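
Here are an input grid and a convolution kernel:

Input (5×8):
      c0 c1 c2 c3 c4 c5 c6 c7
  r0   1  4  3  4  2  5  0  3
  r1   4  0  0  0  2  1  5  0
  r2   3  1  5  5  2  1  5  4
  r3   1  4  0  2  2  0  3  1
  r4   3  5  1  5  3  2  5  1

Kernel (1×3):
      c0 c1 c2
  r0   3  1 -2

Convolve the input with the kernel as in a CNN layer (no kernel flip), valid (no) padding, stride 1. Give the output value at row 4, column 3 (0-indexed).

14

The receptive field on the input at this output position is [5 3 2]. Elementwise product with the kernel and sum: 5·3 + 3·1 + 2·-2.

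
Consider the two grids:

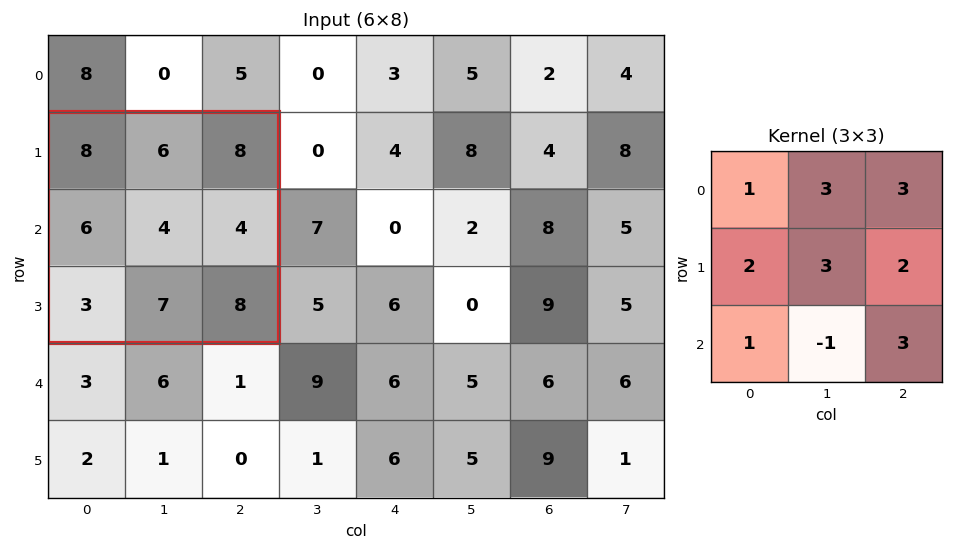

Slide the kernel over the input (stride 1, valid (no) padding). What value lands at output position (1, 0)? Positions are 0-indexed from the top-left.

The receptive field on the input at this output position is [8 6 8 / 6 4 4 / 3 7 8]. Elementwise product with the kernel and sum: 8·1 + 6·3 + 8·3 + 6·2 + 4·3 + 4·2 + 3·1 + 7·-1 + 8·3.

102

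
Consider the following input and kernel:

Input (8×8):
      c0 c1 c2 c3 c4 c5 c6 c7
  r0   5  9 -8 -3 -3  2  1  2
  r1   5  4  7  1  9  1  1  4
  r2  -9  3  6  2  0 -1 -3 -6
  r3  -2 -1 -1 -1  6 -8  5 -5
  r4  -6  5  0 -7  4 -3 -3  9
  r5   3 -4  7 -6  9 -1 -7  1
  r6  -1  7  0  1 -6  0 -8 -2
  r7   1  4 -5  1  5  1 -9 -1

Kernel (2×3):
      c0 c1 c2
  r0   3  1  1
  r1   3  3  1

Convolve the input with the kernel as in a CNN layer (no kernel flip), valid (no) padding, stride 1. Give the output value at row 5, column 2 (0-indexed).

The receptive field on the input at this output position is [7 -6 9 / 0 1 -6]. Elementwise product with the kernel and sum: 7·3 + -6·1 + 9·1 + 0·3 + 1·3 + -6·1.

21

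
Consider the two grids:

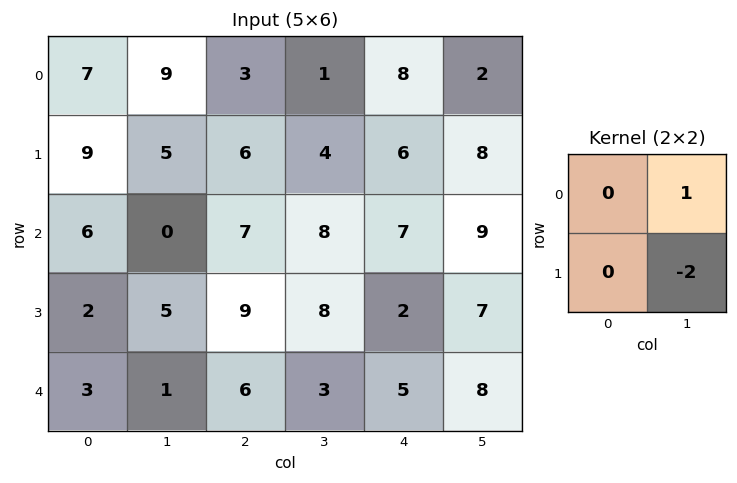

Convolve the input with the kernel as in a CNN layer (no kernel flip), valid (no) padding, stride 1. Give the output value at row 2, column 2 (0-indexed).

-8

The receptive field on the input at this output position is [7 8 / 9 8]. Elementwise product with the kernel and sum: 8·1 + 8·-2.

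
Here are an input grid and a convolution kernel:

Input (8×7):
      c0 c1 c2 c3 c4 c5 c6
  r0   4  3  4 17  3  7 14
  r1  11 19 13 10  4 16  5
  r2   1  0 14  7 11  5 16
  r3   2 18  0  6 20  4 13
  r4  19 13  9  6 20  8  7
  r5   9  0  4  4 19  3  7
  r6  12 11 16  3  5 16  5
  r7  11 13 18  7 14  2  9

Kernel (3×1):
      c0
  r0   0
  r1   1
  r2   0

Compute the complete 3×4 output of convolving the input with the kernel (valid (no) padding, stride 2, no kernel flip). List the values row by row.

11 13 4 5
2 0 20 13
9 4 19 7

Output[0,0]: The receptive field on the input at this output position is [4 / 11 / 1]. Elementwise product with the kernel and sum: 11·1.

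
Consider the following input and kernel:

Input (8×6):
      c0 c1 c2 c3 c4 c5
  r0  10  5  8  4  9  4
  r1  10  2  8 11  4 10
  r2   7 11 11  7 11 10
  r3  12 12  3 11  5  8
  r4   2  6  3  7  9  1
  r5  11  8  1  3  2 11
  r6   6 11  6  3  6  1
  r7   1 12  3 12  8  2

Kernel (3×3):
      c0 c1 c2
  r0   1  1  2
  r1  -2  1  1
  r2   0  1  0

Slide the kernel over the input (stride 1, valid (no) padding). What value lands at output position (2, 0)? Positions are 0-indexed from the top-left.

37

The receptive field on the input at this output position is [7 11 11 / 12 12 3 / 2 6 3]. Elementwise product with the kernel and sum: 7·1 + 11·1 + 11·2 + 12·-2 + 12·1 + 3·1 + 6·1.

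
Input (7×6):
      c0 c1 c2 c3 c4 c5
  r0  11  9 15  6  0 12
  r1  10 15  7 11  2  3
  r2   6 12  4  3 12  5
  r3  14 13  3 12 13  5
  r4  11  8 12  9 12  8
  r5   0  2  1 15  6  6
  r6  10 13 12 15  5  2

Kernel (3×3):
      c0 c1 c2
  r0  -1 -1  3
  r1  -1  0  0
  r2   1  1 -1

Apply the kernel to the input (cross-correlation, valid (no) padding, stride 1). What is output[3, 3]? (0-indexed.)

-4

The receptive field on the input at this output position is [12 13 5 / 9 12 8 / 15 6 6]. Elementwise product with the kernel and sum: 12·-1 + 13·-1 + 5·3 + 9·-1 + 15·1 + 6·1 + 6·-1.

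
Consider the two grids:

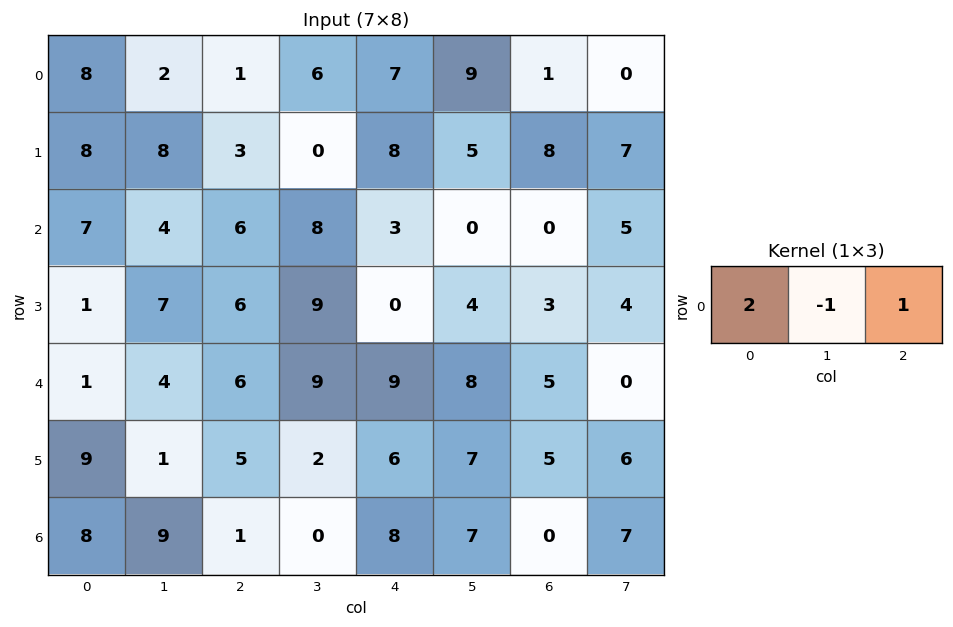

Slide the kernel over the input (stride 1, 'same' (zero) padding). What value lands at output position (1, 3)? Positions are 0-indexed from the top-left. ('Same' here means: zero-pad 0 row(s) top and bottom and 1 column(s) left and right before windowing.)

The receptive field on the zero-padded input at this output position is [3 0 8]. Elementwise product with the kernel and sum: 3·2 + 0·-1 + 8·1.

14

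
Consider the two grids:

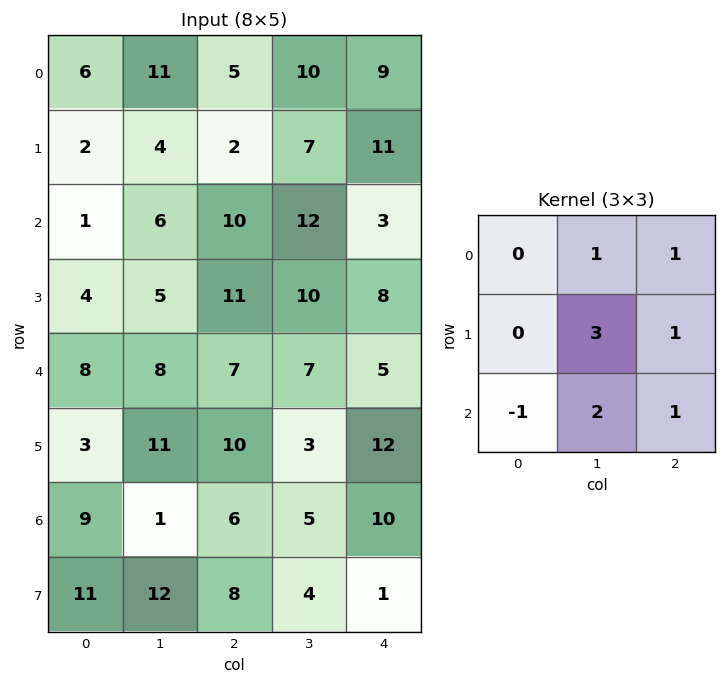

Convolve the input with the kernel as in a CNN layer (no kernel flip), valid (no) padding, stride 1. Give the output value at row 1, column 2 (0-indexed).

The receptive field on the input at this output position is [2 7 11 / 10 12 3 / 11 10 8]. Elementwise product with the kernel and sum: 7·1 + 11·1 + 12·3 + 3·1 + 11·-1 + 10·2 + 8·1.

74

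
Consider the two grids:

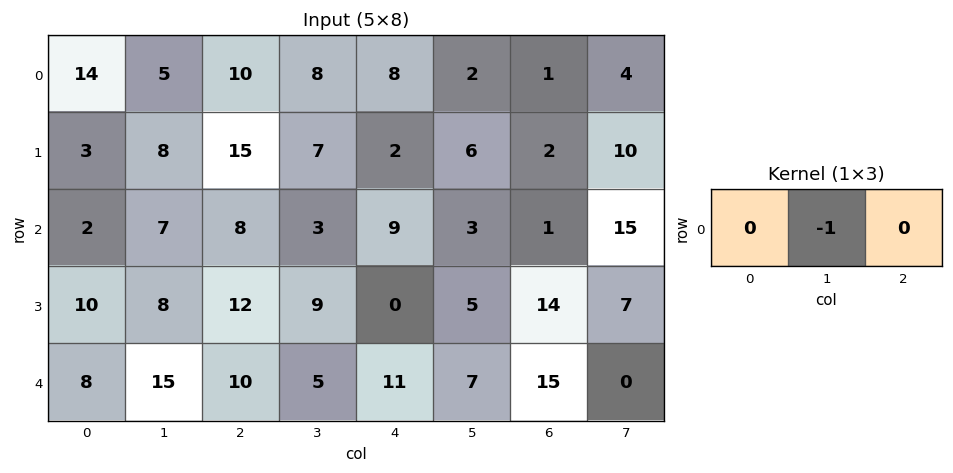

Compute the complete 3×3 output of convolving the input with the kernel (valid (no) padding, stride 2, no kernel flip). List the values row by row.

Output[0,0]: The receptive field on the input at this output position is [14 5 10]. Elementwise product with the kernel and sum: 5·-1.
Output[0,1]: The receptive field on the input at this output position is [10 8 8]. Elementwise product with the kernel and sum: 8·-1.

-5 -8 -2
-7 -3 -3
-15 -5 -7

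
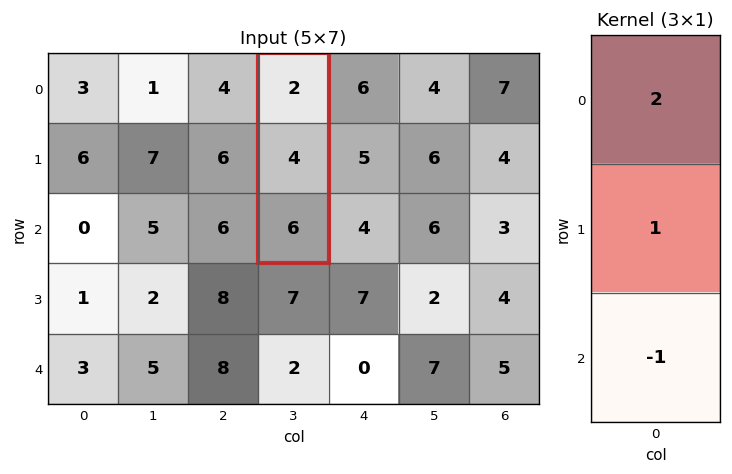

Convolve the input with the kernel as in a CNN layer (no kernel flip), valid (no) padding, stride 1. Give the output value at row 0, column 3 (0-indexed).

The receptive field on the input at this output position is [2 / 4 / 6]. Elementwise product with the kernel and sum: 2·2 + 4·1 + 6·-1.

2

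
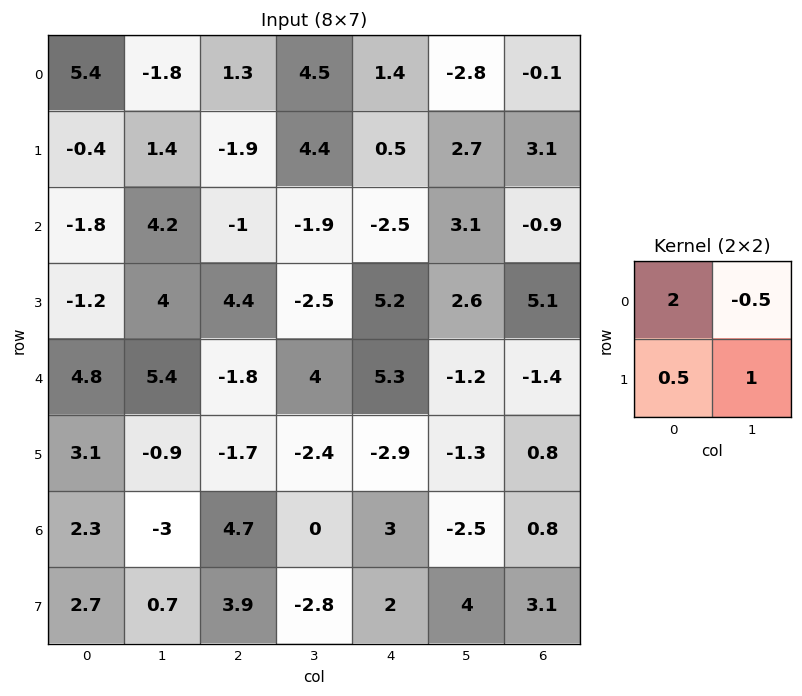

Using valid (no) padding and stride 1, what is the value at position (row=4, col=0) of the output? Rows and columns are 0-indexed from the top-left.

7.55

The receptive field on the input at this output position is [4.8 5.4 / 3.1 -0.9]. Elementwise product with the kernel and sum: 4.8·2 + 5.4·-0.5 + 3.1·0.5 + -0.9·1.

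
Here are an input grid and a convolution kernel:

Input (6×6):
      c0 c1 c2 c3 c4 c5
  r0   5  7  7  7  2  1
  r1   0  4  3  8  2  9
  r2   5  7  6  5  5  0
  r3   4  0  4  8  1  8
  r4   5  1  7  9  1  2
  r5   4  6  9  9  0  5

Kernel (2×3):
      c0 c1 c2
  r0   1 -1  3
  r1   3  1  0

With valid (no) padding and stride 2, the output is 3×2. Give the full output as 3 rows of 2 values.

23 23
28 36
43 37

Output[0,0]: The receptive field on the input at this output position is [5 7 7 / 0 4 3]. Elementwise product with the kernel and sum: 5·1 + 7·-1 + 7·3 + 0·3 + 4·1.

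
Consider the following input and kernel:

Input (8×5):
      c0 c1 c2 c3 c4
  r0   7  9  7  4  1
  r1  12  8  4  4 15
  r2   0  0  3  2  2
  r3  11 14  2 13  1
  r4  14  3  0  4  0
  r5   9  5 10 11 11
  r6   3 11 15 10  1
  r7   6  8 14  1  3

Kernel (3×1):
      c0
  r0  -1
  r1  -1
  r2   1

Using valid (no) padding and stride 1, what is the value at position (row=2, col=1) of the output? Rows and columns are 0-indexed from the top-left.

The receptive field on the input at this output position is [0 / 14 / 3]. Elementwise product with the kernel and sum: 0·-1 + 14·-1 + 3·1.

-11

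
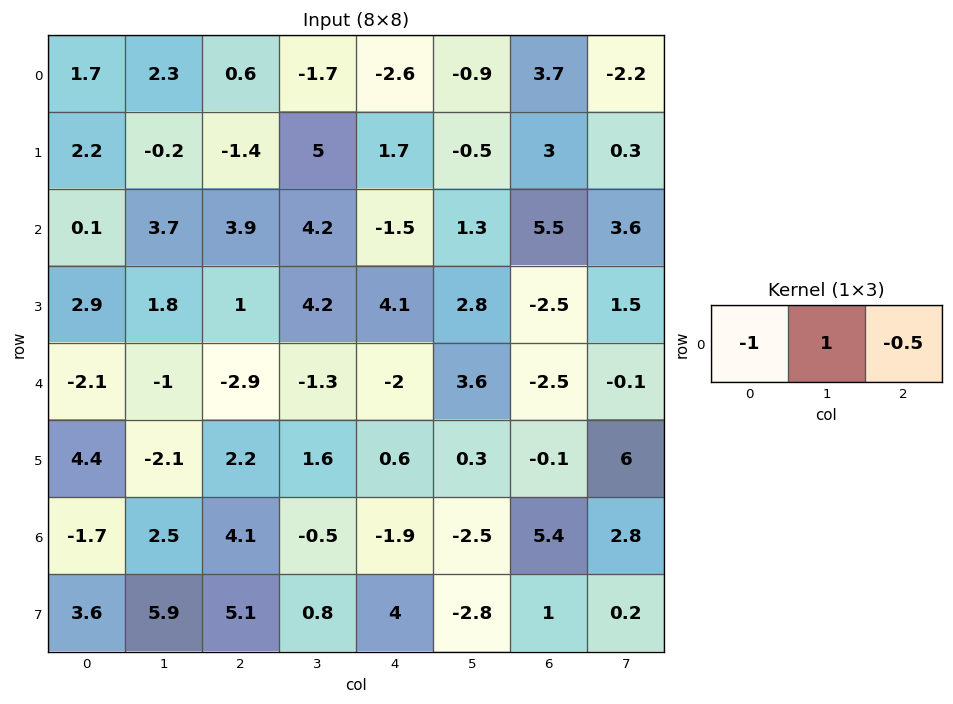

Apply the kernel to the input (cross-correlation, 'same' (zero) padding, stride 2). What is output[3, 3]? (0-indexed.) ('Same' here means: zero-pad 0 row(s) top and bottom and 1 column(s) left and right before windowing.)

6.5

The receptive field on the zero-padded input at this output position is [-2.5 5.4 2.8]. Elementwise product with the kernel and sum: -2.5·-1 + 5.4·1 + 2.8·-0.5.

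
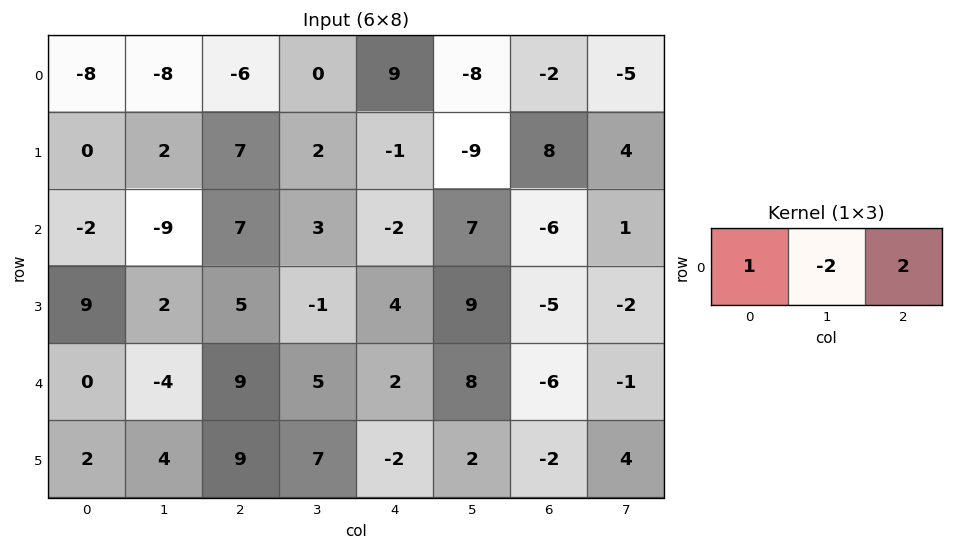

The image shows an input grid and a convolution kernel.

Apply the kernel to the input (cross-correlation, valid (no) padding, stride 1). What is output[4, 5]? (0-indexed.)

18

The receptive field on the input at this output position is [8 -6 -1]. Elementwise product with the kernel and sum: 8·1 + -6·-2 + -1·2.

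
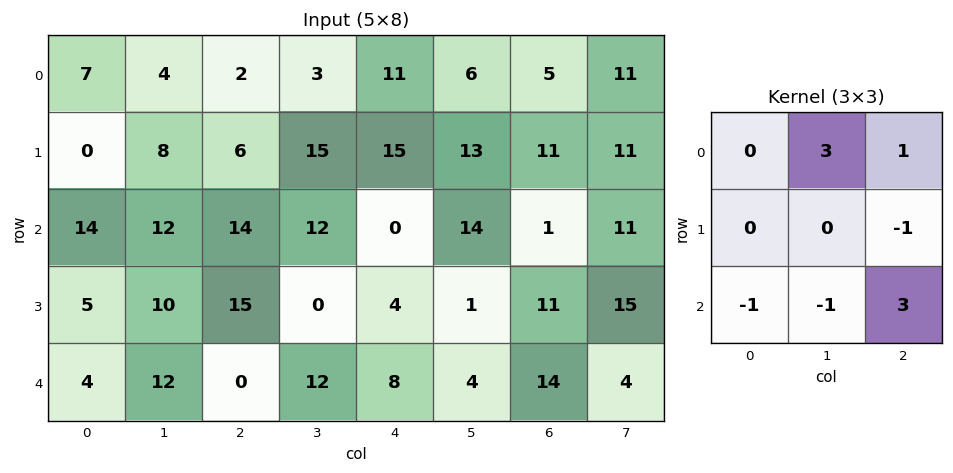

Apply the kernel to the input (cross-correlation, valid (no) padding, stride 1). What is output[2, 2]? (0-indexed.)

44

The receptive field on the input at this output position is [14 12 0 / 15 0 4 / 0 12 8]. Elementwise product with the kernel and sum: 12·3 + 0·1 + 4·-1 + 0·-1 + 12·-1 + 8·3.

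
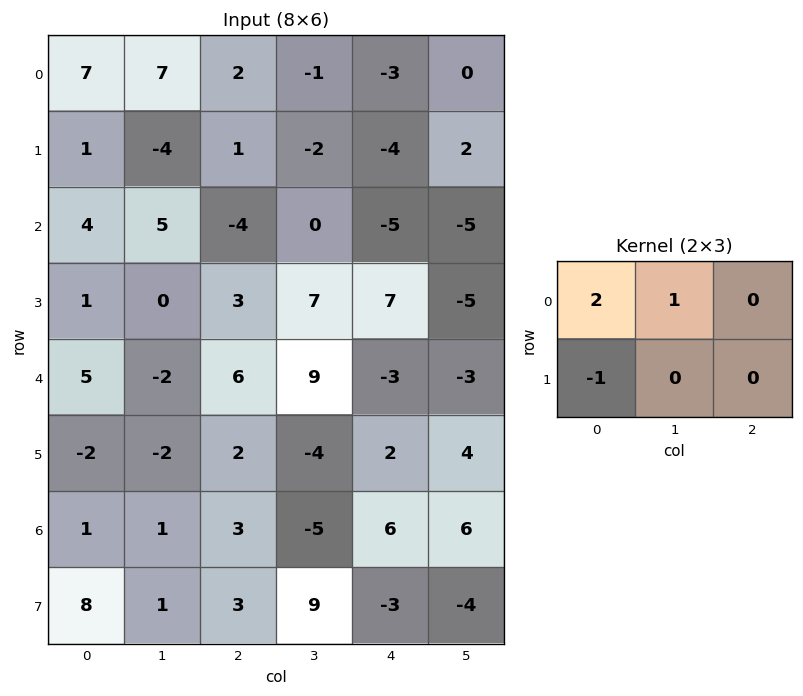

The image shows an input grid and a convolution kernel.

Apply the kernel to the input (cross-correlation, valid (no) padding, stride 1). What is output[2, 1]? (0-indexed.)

6

The receptive field on the input at this output position is [5 -4 0 / 0 3 7]. Elementwise product with the kernel and sum: 5·2 + -4·1 + 0·-1.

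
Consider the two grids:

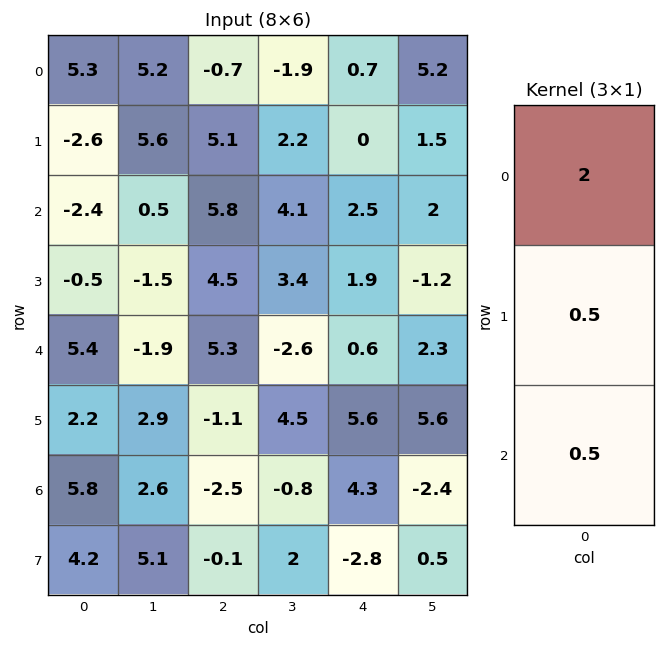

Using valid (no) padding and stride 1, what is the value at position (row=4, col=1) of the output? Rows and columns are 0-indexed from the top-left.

-1.05

The receptive field on the input at this output position is [-1.9 / 2.9 / 2.6]. Elementwise product with the kernel and sum: -1.9·2 + 2.9·0.5 + 2.6·0.5.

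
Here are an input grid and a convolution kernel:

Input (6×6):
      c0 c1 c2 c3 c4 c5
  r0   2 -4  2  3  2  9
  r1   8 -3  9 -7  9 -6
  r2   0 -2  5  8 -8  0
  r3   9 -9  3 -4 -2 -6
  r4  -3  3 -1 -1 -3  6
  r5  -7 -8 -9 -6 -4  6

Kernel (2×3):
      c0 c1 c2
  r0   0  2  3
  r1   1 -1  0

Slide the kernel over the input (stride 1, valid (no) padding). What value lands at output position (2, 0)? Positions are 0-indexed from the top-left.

The receptive field on the input at this output position is [0 -2 5 / 9 -9 3]. Elementwise product with the kernel and sum: -2·2 + 5·3 + 9·1 + -9·-1.

29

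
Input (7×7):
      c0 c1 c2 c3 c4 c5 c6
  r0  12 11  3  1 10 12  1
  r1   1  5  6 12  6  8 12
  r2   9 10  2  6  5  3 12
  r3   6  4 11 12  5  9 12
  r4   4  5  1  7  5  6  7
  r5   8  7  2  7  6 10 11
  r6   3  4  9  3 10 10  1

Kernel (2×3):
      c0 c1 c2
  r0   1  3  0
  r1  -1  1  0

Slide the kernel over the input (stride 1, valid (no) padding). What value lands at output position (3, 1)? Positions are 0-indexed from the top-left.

The receptive field on the input at this output position is [4 11 12 / 5 1 7]. Elementwise product with the kernel and sum: 4·1 + 11·3 + 5·-1 + 1·1.

33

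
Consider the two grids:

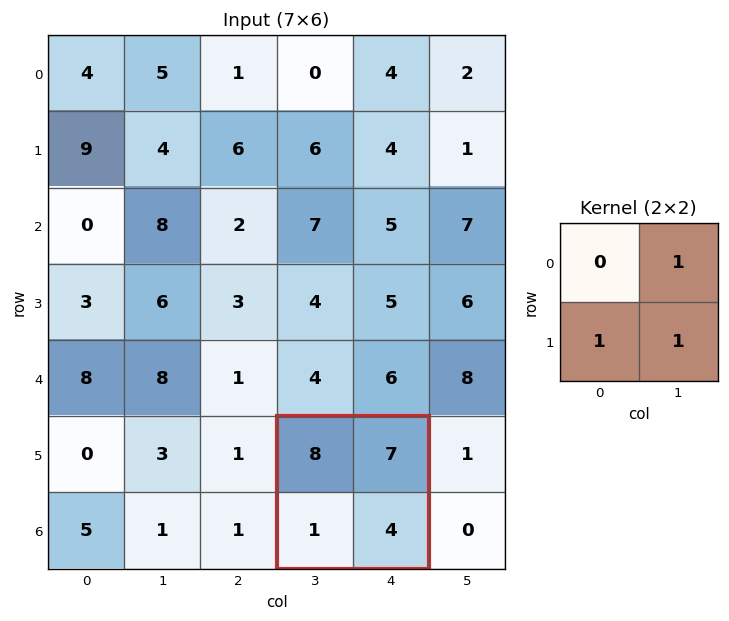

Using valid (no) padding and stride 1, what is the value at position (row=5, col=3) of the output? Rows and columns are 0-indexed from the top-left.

The receptive field on the input at this output position is [8 7 / 1 4]. Elementwise product with the kernel and sum: 7·1 + 1·1 + 4·1.

12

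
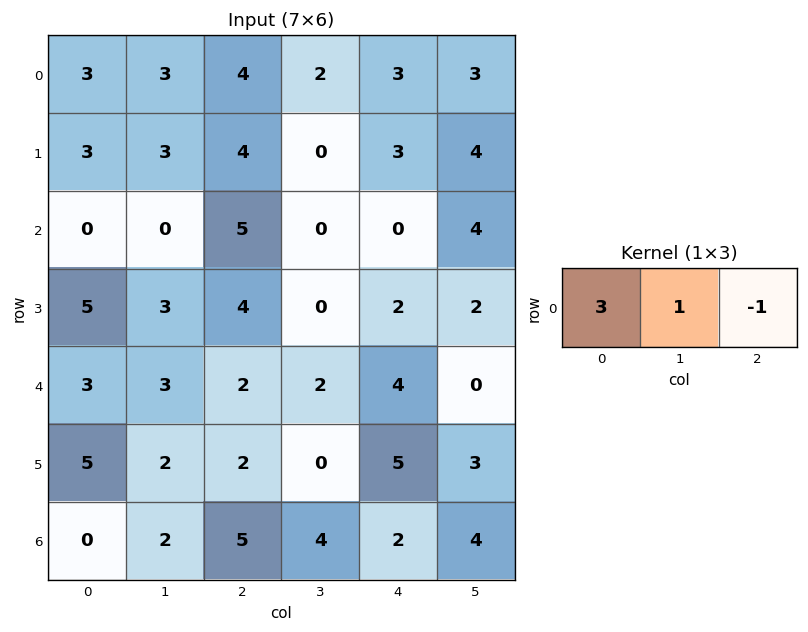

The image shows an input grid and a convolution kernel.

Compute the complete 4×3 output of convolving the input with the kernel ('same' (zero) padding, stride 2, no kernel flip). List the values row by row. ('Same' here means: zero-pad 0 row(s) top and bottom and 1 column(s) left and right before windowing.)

0 11 6
0 5 -4
0 9 10
-2 7 10

Output[0,0]: The receptive field on the zero-padded input at this output position is [0 3 3]. Elementwise product with the kernel and sum: 0·3 + 3·1 + 3·-1.
Output[0,1]: The receptive field on the zero-padded input at this output position is [3 4 2]. Elementwise product with the kernel and sum: 3·3 + 4·1 + 2·-1.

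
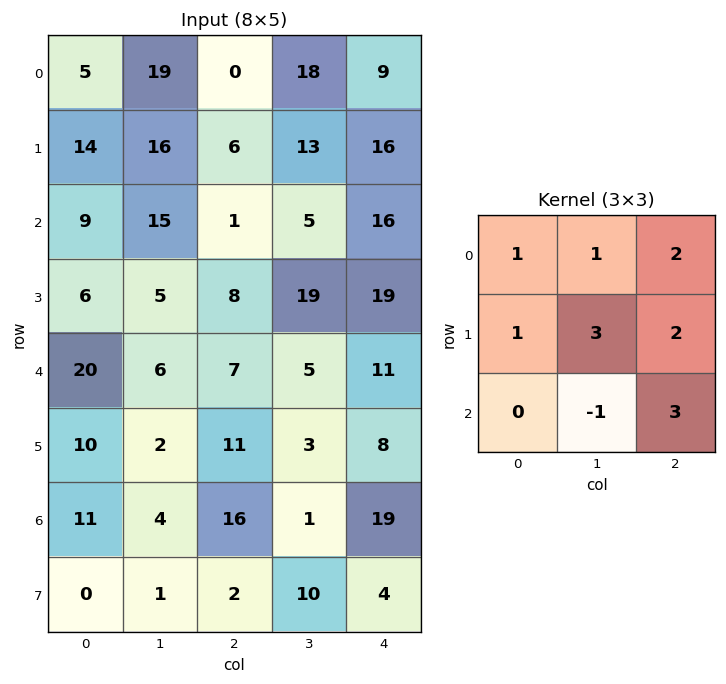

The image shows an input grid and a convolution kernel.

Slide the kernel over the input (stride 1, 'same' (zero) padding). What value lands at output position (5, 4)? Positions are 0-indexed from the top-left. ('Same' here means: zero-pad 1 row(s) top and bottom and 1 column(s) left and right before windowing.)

24

The receptive field on the zero-padded input at this output position is [5 11 0 / 3 8 0 / 1 19 0]. Elementwise product with the kernel and sum: 5·1 + 11·1 + 0·2 + 3·1 + 8·3 + 0·2 + 19·-1 + 0·3.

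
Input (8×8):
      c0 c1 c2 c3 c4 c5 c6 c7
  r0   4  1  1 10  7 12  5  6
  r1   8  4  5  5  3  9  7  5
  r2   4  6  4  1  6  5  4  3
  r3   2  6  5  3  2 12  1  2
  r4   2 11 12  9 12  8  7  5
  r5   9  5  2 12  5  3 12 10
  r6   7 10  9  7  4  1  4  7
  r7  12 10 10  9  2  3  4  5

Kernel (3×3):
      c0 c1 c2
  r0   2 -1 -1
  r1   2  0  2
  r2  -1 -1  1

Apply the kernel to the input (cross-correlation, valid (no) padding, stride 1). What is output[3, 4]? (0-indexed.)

The receptive field on the input at this output position is [2 12 1 / 12 8 7 / 5 3 12]. Elementwise product with the kernel and sum: 2·2 + 12·-1 + 1·-1 + 12·2 + 7·2 + 5·-1 + 3·-1 + 12·1.

33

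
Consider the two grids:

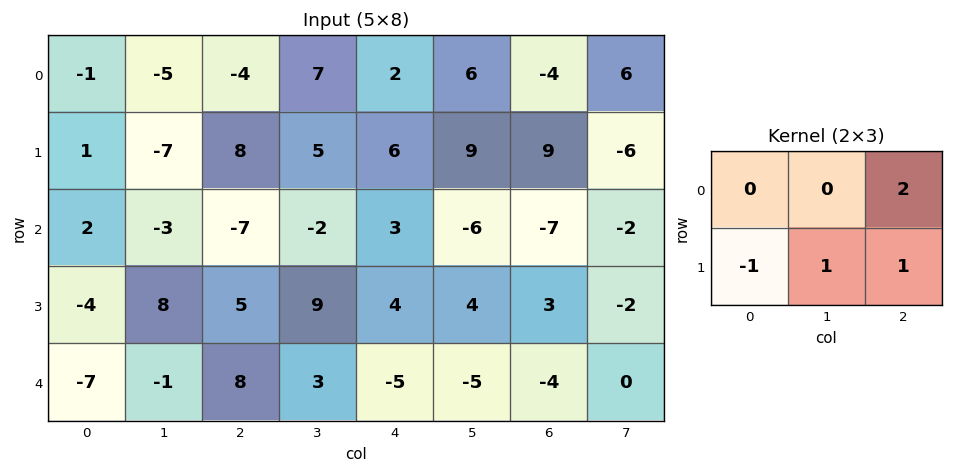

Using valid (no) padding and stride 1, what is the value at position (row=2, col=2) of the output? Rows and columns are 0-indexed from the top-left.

The receptive field on the input at this output position is [-7 -2 3 / 5 9 4]. Elementwise product with the kernel and sum: 3·2 + 5·-1 + 9·1 + 4·1.

14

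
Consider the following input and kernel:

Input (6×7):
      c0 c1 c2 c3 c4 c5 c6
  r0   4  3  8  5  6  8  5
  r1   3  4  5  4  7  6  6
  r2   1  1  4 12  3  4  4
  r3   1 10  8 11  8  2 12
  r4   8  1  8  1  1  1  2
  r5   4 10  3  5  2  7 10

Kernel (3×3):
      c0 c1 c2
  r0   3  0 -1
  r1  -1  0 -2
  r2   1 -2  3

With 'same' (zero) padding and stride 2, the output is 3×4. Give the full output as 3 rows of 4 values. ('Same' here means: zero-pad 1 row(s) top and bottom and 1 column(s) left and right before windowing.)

Output[0,0]: The receptive field on the zero-padded input at this output position is [0 0 0 / 0 4 3 / 0 3 4]. Elementwise product with the kernel and sum: 0·3 + 0·-1 + 0·-1 + 3·-2 + 0·1 + 3·-2 + 4·3.
Output[0,1]: The receptive field on the zero-padded input at this output position is [0 0 0 / 3 8 5 / 4 5 4]. Elementwise product with the kernel and sum: 0·3 + 0·-1 + 3·-1 + 5·-2 + 4·1 + 5·-2 + 4·3.

0 -7 -13 -14
22 10 -13 -8
10 35 50 -8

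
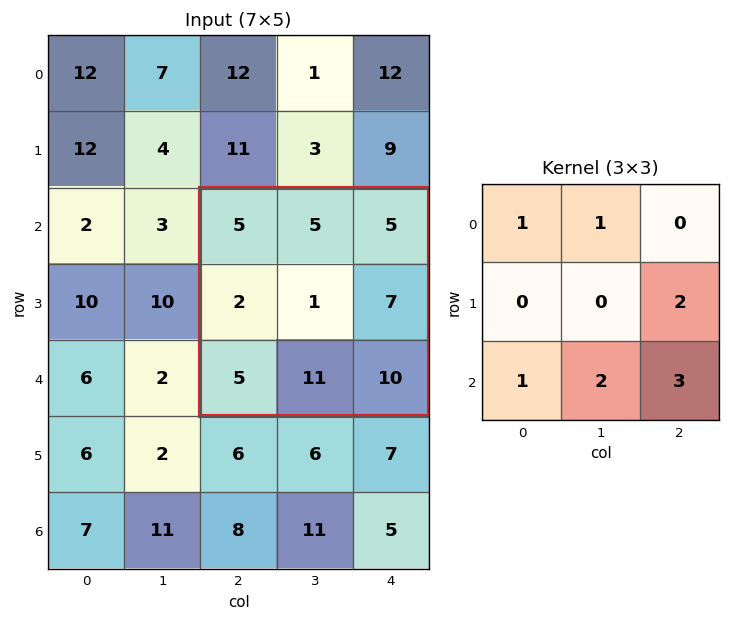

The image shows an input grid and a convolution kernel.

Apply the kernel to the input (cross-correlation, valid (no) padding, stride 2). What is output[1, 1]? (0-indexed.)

81

The receptive field on the input at this output position is [5 5 5 / 2 1 7 / 5 11 10]. Elementwise product with the kernel and sum: 5·1 + 5·1 + 7·2 + 5·1 + 11·2 + 10·3.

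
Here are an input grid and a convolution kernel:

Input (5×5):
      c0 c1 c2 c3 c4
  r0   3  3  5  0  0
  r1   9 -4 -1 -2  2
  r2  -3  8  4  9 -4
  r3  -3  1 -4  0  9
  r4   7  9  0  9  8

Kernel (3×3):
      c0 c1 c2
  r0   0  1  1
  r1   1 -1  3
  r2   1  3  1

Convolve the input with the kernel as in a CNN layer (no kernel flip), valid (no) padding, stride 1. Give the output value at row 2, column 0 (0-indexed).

30

The receptive field on the input at this output position is [-3 8 4 / -3 1 -4 / 7 9 0]. Elementwise product with the kernel and sum: 8·1 + 4·1 + -3·1 + 1·-1 + -4·3 + 7·1 + 9·3 + 0·1.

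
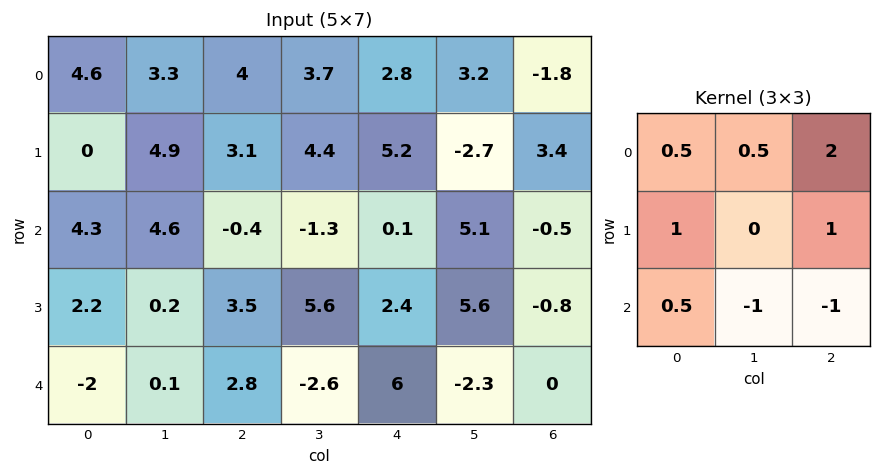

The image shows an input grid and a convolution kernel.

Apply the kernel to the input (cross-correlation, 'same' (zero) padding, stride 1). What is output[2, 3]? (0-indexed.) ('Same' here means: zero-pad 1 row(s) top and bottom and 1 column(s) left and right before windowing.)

7.6

The receptive field on the zero-padded input at this output position is [3.1 4.4 5.2 / -0.4 -1.3 0.1 / 3.5 5.6 2.4]. Elementwise product with the kernel and sum: 3.1·0.5 + 4.4·0.5 + 5.2·2 + -0.4·1 + 0.1·1 + 3.5·0.5 + 5.6·-1 + 2.4·-1.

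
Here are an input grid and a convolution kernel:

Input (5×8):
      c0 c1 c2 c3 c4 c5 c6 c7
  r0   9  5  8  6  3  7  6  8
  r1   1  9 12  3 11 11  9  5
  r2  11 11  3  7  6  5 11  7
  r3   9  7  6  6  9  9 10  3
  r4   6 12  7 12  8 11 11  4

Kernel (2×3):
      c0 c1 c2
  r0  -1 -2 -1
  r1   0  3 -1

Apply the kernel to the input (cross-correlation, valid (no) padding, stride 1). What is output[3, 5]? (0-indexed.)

The receptive field on the input at this output position is [9 10 3 / 11 11 4]. Elementwise product with the kernel and sum: 9·-1 + 10·-2 + 3·-1 + 11·3 + 4·-1.

-3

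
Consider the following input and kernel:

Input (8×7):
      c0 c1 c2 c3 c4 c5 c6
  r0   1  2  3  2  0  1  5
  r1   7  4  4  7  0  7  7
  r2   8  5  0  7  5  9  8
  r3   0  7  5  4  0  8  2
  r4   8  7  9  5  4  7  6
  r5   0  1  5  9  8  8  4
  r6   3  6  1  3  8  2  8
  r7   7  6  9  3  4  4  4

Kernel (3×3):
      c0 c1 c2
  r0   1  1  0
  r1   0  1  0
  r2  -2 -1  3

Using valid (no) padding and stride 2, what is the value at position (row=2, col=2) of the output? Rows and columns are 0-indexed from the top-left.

The receptive field on the input at this output position is [4 7 6 / 8 8 4 / 8 2 8]. Elementwise product with the kernel and sum: 4·1 + 7·1 + 8·1 + 8·-2 + 2·-1 + 8·3.

25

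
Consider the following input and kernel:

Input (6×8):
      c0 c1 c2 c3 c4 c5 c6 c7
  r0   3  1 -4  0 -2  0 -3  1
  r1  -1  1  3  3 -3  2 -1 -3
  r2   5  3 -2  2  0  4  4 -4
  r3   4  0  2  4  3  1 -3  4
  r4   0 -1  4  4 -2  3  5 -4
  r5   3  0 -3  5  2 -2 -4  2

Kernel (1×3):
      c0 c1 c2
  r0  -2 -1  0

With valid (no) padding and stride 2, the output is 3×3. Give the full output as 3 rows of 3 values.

-7 8 4
-13 2 -4
1 -12 1

Output[0,0]: The receptive field on the input at this output position is [3 1 -4]. Elementwise product with the kernel and sum: 3·-2 + 1·-1.
Output[0,1]: The receptive field on the input at this output position is [-4 0 -2]. Elementwise product with the kernel and sum: -4·-2 + 0·-1.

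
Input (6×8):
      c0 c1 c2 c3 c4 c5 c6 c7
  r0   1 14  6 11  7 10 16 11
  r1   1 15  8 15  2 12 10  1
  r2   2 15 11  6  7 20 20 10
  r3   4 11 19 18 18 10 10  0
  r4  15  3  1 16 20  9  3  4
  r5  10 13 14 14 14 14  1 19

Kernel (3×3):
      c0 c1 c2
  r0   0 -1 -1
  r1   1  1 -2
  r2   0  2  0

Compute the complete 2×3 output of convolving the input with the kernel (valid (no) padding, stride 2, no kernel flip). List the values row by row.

Output[0,0]: The receptive field on the input at this output position is [1 14 6 / 1 15 8 / 2 15 11]. Elementwise product with the kernel and sum: 14·-1 + 6·-1 + 1·1 + 15·1 + 8·-2 + 15·2.

10 13 8
-43 20 -14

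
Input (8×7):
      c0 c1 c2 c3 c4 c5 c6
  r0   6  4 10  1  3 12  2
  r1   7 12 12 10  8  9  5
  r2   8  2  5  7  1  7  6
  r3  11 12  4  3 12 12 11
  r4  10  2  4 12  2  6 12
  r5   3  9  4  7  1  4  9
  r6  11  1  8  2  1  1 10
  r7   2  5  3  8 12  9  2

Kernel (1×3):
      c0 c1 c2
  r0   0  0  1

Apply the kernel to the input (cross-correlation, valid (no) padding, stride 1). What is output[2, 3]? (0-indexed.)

7

The receptive field on the input at this output position is [7 1 7]. Elementwise product with the kernel and sum: 7·1.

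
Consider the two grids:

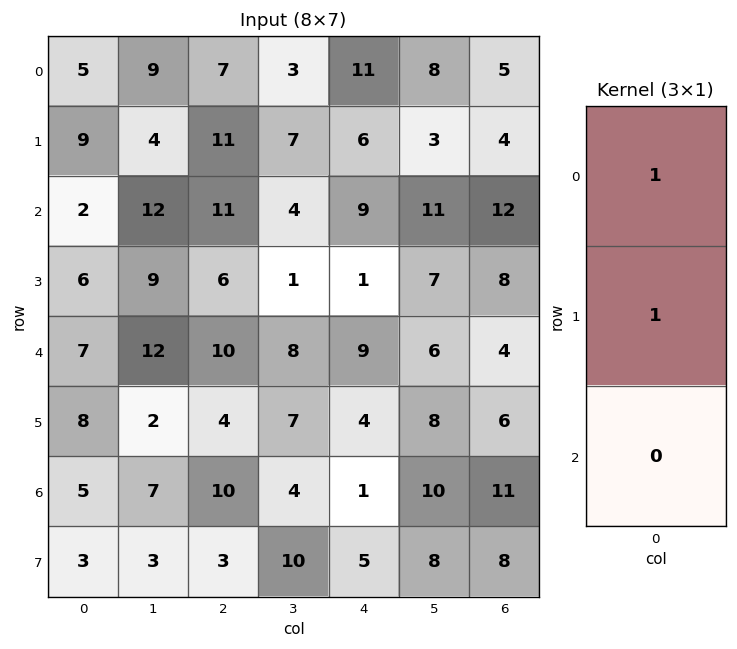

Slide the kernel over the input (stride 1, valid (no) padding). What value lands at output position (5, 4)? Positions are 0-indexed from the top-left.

The receptive field on the input at this output position is [4 / 1 / 5]. Elementwise product with the kernel and sum: 4·1 + 1·1.

5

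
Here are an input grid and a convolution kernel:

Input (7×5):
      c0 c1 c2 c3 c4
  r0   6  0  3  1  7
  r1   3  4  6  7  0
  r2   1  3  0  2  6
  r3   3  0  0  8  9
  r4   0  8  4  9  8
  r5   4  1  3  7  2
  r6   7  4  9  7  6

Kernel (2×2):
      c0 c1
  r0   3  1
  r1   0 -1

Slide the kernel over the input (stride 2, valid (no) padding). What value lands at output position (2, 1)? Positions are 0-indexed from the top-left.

The receptive field on the input at this output position is [4 9 / 3 7]. Elementwise product with the kernel and sum: 4·3 + 9·1 + 7·-1.

14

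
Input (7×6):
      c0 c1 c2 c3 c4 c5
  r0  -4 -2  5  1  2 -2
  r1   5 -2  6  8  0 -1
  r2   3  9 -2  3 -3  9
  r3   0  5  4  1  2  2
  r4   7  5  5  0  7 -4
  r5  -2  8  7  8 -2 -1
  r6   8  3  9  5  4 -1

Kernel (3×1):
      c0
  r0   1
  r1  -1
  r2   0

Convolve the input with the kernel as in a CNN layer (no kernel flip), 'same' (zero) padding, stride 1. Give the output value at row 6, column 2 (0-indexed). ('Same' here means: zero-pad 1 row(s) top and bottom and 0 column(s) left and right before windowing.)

The receptive field on the zero-padded input at this output position is [7 / 9 / 0]. Elementwise product with the kernel and sum: 7·1 + 9·-1.

-2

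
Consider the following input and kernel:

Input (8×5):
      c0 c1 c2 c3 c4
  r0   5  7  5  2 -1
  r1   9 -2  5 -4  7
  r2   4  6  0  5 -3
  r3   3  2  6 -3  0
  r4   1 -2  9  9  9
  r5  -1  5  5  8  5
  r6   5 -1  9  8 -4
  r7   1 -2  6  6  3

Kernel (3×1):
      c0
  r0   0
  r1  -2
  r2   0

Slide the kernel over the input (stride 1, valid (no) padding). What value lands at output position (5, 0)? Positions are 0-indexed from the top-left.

The receptive field on the input at this output position is [-1 / 5 / 1]. Elementwise product with the kernel and sum: 5·-2.

-10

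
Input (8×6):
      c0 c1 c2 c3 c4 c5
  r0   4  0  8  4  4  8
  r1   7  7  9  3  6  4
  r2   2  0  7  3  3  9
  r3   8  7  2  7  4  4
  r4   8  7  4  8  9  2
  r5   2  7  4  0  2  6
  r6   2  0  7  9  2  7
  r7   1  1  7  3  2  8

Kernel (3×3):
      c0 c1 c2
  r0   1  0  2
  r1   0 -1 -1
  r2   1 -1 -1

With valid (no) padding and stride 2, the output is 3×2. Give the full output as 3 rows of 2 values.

-1 8
4 -11
0 16

Output[0,0]: The receptive field on the input at this output position is [4 0 8 / 7 7 9 / 2 0 7]. Elementwise product with the kernel and sum: 4·1 + 8·2 + 7·-1 + 9·-1 + 2·1 + 0·-1 + 7·-1.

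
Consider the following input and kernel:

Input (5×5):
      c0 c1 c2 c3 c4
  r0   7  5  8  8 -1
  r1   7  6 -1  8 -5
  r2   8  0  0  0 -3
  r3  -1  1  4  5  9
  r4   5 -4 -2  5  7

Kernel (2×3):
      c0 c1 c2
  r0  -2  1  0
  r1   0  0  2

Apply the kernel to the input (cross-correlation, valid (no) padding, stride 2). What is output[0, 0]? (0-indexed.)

-11

The receptive field on the input at this output position is [7 5 8 / 7 6 -1]. Elementwise product with the kernel and sum: 7·-2 + 5·1 + -1·2.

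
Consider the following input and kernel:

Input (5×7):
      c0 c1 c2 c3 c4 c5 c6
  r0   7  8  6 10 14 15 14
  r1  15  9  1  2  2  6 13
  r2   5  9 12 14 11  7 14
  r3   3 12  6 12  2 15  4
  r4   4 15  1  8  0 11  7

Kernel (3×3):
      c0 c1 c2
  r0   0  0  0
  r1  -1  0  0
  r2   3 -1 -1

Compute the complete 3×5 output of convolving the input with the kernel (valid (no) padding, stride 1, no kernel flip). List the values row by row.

-21 -8 10 22 10
-14 9 -8 5 -24
-7 24 -11 1 -20

Output[0,0]: The receptive field on the input at this output position is [7 8 6 / 15 9 1 / 5 9 12]. Elementwise product with the kernel and sum: 15·-1 + 5·3 + 9·-1 + 12·-1.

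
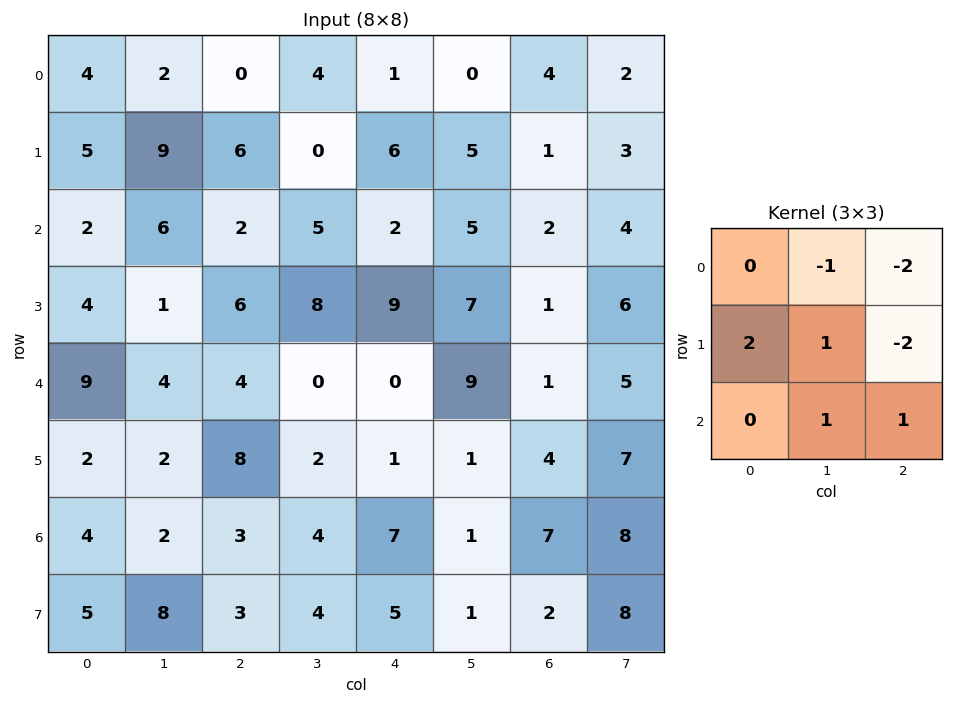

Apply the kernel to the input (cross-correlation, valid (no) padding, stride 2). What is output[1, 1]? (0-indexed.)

The receptive field on the input at this output position is [2 5 2 / 6 8 9 / 4 0 0]. Elementwise product with the kernel and sum: 5·-1 + 2·-2 + 6·2 + 8·1 + 9·-2 + 0·1 + 0·1.

-7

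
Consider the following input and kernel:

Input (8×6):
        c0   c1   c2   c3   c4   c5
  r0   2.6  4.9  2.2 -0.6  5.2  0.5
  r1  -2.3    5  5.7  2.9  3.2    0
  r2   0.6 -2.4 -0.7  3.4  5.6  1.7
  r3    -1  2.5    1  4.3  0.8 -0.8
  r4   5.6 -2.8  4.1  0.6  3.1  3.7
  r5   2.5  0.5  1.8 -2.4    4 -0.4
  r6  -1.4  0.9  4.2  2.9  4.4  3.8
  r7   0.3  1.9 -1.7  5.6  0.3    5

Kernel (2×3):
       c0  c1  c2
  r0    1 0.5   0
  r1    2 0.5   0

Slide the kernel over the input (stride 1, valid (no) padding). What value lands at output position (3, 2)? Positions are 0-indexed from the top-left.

11.65

The receptive field on the input at this output position is [1 4.3 0.8 / 4.1 0.6 3.1]. Elementwise product with the kernel and sum: 1·1 + 4.3·0.5 + 4.1·2 + 0.6·0.5.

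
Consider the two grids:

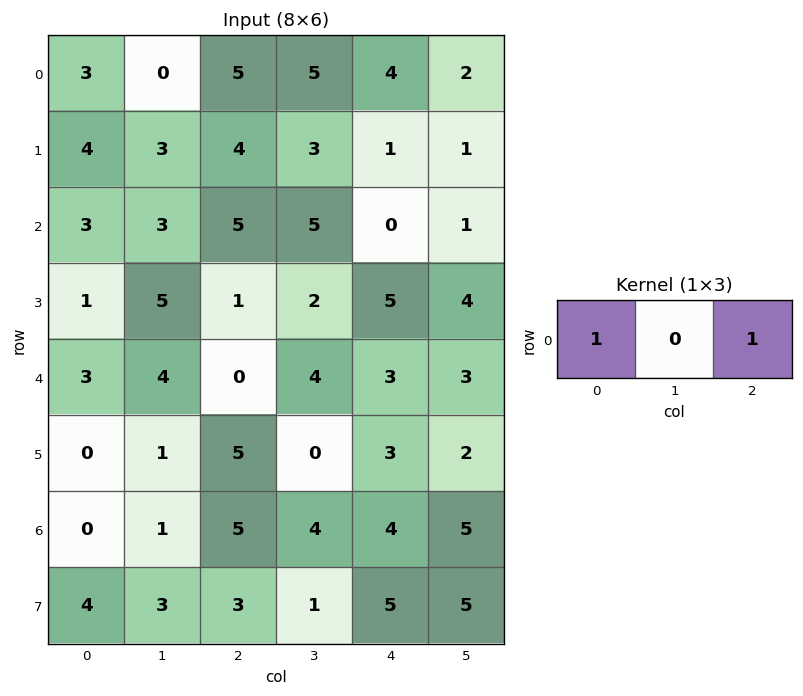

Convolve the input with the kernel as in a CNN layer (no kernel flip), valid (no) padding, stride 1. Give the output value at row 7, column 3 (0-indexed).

The receptive field on the input at this output position is [1 5 5]. Elementwise product with the kernel and sum: 1·1 + 5·1.

6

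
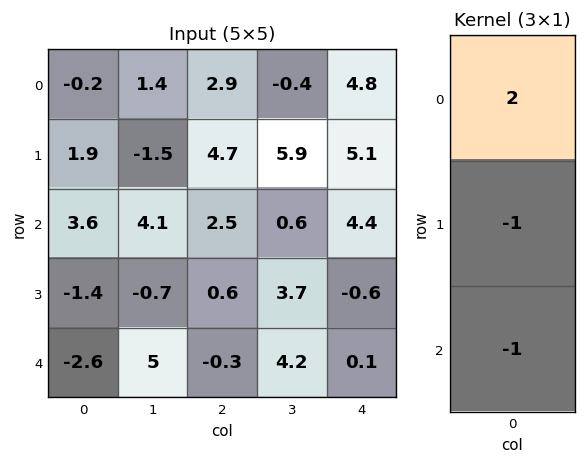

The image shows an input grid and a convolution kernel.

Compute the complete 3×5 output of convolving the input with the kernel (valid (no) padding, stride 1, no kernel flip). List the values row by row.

Output[0,0]: The receptive field on the input at this output position is [-0.2 / 1.9 / 3.6]. Elementwise product with the kernel and sum: -0.2·2 + 1.9·-1 + 3.6·-1.
Output[0,1]: The receptive field on the input at this output position is [1.4 / -1.5 / 4.1]. Elementwise product with the kernel and sum: 1.4·2 + -1.5·-1 + 4.1·-1.

-5.9 0.2 -1.4 -7.3 0.1
1.6 -6.4 6.3 7.5 6.4
11.2 3.9 4.7 -6.7 9.3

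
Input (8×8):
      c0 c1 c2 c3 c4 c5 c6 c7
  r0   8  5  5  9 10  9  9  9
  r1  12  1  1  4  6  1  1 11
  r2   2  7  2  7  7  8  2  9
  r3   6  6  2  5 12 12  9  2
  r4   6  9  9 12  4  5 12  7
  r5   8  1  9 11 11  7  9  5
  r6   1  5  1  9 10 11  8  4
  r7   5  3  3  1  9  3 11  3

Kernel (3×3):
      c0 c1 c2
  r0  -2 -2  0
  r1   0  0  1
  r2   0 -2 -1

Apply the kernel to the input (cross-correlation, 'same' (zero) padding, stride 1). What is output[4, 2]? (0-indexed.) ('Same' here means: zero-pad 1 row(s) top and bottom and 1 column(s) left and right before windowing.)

The receptive field on the zero-padded input at this output position is [6 2 5 / 9 9 12 / 1 9 11]. Elementwise product with the kernel and sum: 6·-2 + 2·-2 + 12·1 + 9·-2 + 11·-1.

-33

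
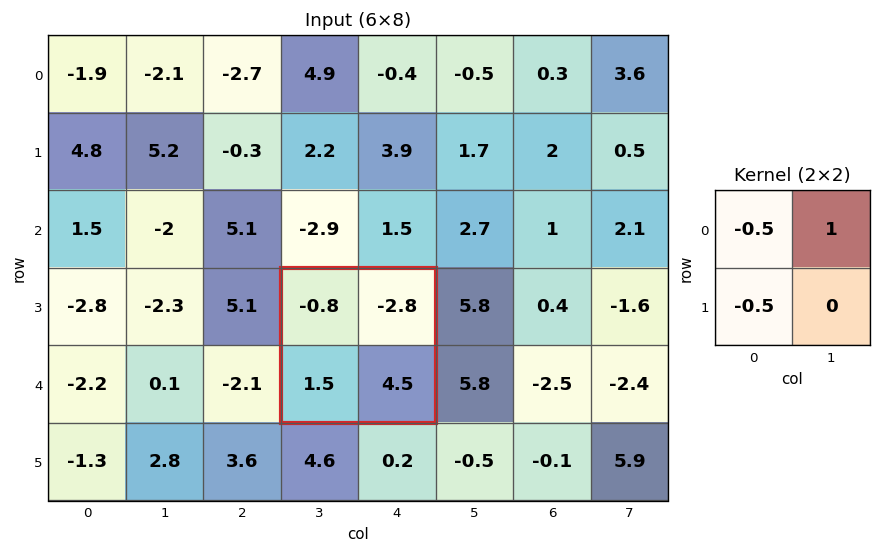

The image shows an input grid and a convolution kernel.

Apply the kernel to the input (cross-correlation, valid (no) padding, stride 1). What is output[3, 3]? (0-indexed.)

-3.15

The receptive field on the input at this output position is [-0.8 -2.8 / 1.5 4.5]. Elementwise product with the kernel and sum: -0.8·-0.5 + -2.8·1 + 1.5·-0.5.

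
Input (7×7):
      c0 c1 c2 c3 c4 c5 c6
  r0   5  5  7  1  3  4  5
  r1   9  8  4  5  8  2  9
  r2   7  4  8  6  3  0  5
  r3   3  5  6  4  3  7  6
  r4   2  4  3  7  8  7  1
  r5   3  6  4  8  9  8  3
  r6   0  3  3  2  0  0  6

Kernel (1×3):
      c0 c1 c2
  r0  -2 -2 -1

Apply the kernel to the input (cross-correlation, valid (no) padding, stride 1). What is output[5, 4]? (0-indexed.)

-37

The receptive field on the input at this output position is [9 8 3]. Elementwise product with the kernel and sum: 9·-2 + 8·-2 + 3·-1.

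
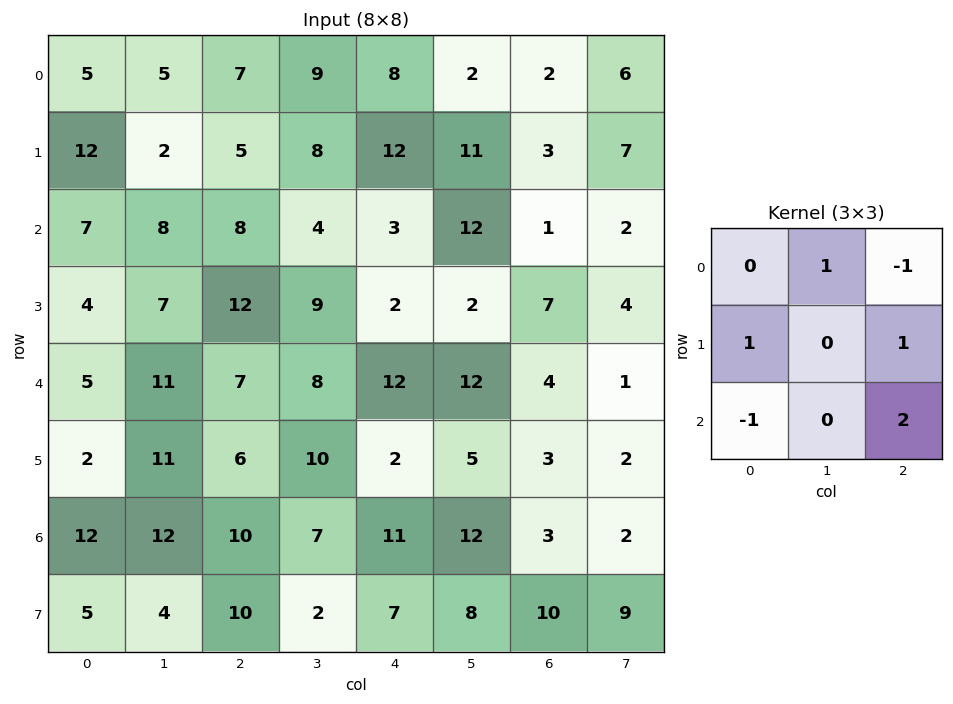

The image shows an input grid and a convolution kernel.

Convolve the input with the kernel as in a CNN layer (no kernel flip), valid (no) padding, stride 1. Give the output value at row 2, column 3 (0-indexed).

The receptive field on the input at this output position is [4 3 12 / 9 2 2 / 8 12 12]. Elementwise product with the kernel and sum: 3·1 + 12·-1 + 9·1 + 2·1 + 8·-1 + 12·2.

18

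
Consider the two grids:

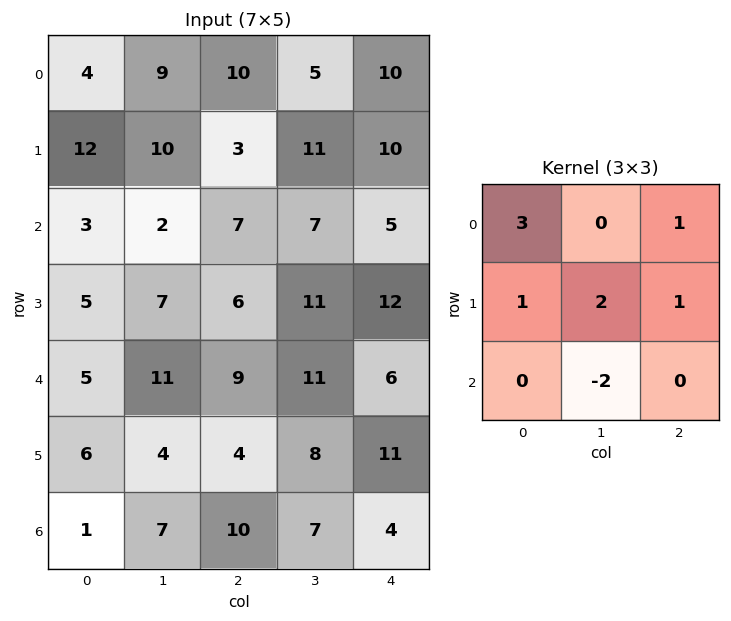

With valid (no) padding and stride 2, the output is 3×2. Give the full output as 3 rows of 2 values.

53 61
19 44
28 50

Output[0,0]: The receptive field on the input at this output position is [4 9 10 / 12 10 3 / 3 2 7]. Elementwise product with the kernel and sum: 4·3 + 10·1 + 12·1 + 10·2 + 3·1 + 2·-2.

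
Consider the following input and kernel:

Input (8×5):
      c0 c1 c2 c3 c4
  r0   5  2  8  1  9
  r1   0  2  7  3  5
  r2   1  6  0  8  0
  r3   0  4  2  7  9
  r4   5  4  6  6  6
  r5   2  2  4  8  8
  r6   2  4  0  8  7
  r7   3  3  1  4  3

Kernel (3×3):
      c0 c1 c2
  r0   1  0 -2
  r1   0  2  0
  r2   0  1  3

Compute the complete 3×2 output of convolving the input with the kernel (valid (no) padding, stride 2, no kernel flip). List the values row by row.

-1 4
31 38
1 39

Output[0,0]: The receptive field on the input at this output position is [5 2 8 / 0 2 7 / 1 6 0]. Elementwise product with the kernel and sum: 5·1 + 8·-2 + 2·2 + 6·1 + 0·3.
Output[0,1]: The receptive field on the input at this output position is [8 1 9 / 7 3 5 / 0 8 0]. Elementwise product with the kernel and sum: 8·1 + 9·-2 + 3·2 + 8·1 + 0·3.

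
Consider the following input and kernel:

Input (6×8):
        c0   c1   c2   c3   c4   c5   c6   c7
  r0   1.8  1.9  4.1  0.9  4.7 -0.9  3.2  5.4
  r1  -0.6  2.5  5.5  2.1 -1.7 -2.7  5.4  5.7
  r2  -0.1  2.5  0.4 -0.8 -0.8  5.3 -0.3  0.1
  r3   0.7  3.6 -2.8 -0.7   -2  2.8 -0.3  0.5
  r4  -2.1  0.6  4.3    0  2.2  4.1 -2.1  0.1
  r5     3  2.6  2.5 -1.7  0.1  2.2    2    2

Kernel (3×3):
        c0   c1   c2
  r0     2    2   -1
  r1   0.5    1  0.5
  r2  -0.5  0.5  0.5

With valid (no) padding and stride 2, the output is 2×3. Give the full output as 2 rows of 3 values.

Output[0,0]: The receptive field on the input at this output position is [1.8 1.9 4.1 / -0.6 2.5 5.5 / -0.1 2.5 0.4]. Elementwise product with the kernel and sum: 1.8·2 + 1.9·2 + 4.1·-1 + -0.6·0.5 + 2.5·1 + 5.5·0.5 + -0.1·-0.5 + 2.5·0.5 + 0.4·0.5.
Output[0,1]: The receptive field on the input at this output position is [4.1 0.9 4.7 / 5.5 2.1 -1.7 / 0.4 -0.8 -0.8]. Elementwise product with the kernel and sum: 4.1·2 + 0.9·2 + 4.7·-1 + 5.5·0.5 + 2.1·1 + -1.7·0.5 + 0.4·-0.5 + -0.8·0.5 + -0.8·0.5.

9.75 8.3 6.45
10.45 -4.15 10.85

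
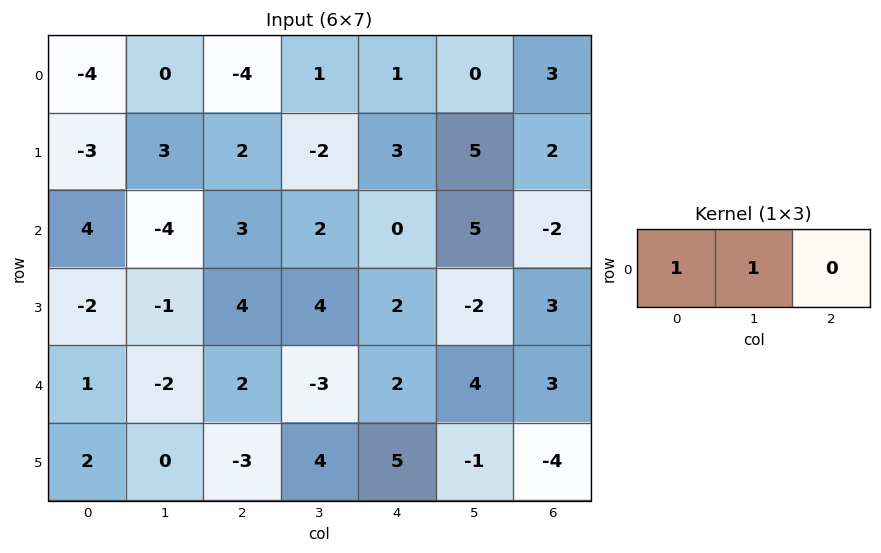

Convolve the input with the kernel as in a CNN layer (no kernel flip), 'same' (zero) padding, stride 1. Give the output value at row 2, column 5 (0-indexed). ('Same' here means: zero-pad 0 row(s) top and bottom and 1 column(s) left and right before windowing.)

5

The receptive field on the zero-padded input at this output position is [0 5 -2]. Elementwise product with the kernel and sum: 0·1 + 5·1.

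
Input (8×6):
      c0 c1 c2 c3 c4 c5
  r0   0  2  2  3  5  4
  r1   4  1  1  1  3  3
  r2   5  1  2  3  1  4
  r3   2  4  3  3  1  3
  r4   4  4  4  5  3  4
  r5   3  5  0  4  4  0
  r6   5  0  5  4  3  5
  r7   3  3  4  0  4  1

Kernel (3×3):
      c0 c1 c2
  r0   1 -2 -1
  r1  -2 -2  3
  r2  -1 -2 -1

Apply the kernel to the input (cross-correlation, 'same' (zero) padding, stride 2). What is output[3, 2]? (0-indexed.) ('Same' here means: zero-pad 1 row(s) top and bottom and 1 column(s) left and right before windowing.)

-12

The receptive field on the zero-padded input at this output position is [4 4 0 / 4 3 5 / 0 4 1]. Elementwise product with the kernel and sum: 4·1 + 4·-2 + 0·-1 + 4·-2 + 3·-2 + 5·3 + 0·-1 + 4·-2 + 1·-1.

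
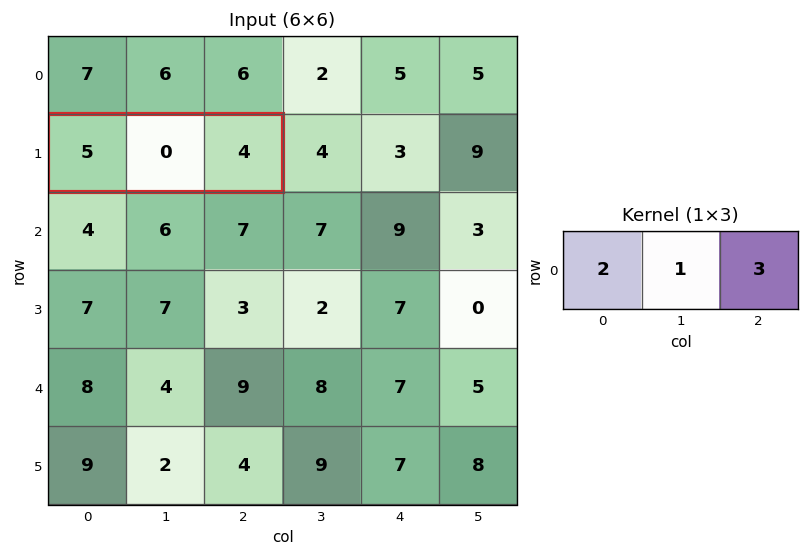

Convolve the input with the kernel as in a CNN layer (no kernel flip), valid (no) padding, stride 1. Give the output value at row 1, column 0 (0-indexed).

The receptive field on the input at this output position is [5 0 4]. Elementwise product with the kernel and sum: 5·2 + 0·1 + 4·3.

22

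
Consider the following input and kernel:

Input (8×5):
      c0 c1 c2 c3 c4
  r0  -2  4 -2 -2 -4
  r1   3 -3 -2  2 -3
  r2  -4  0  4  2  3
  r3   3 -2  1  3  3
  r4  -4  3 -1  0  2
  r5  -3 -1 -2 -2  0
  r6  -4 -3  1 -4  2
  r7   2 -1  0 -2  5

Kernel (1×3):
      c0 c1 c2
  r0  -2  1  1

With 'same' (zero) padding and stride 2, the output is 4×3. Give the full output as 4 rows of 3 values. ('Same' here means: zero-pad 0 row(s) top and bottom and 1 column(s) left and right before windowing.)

2 -12 0
-4 6 -1
-1 -7 2
-7 3 10

Output[0,0]: The receptive field on the zero-padded input at this output position is [0 -2 4]. Elementwise product with the kernel and sum: 0·-2 + -2·1 + 4·1.
Output[0,1]: The receptive field on the zero-padded input at this output position is [4 -2 -2]. Elementwise product with the kernel and sum: 4·-2 + -2·1 + -2·1.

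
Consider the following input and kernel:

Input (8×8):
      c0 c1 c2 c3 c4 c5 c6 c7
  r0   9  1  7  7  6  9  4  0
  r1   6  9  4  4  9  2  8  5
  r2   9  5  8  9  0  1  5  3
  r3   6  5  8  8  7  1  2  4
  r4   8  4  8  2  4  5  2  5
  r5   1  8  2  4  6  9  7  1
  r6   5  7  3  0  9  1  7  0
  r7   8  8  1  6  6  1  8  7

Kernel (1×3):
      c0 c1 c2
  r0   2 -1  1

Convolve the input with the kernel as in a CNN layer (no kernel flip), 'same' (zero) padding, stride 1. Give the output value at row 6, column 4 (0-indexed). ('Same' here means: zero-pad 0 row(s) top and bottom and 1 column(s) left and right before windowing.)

-8

The receptive field on the zero-padded input at this output position is [0 9 1]. Elementwise product with the kernel and sum: 0·2 + 9·-1 + 1·1.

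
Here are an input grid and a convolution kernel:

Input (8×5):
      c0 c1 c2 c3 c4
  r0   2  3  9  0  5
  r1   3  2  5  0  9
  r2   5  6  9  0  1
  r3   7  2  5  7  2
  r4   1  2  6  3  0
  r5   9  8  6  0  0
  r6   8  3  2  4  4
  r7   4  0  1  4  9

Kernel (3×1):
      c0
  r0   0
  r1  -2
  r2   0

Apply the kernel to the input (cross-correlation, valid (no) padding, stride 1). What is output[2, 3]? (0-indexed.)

The receptive field on the input at this output position is [0 / 7 / 3]. Elementwise product with the kernel and sum: 7·-2.

-14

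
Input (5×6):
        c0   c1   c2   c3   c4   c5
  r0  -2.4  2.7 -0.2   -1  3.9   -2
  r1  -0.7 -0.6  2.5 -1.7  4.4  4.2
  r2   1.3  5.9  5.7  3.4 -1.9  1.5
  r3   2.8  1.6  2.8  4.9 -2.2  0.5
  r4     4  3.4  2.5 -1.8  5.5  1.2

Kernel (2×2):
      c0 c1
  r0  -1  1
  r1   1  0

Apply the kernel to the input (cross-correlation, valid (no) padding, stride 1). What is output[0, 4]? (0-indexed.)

-1.5

The receptive field on the input at this output position is [3.9 -2 / 4.4 4.2]. Elementwise product with the kernel and sum: 3.9·-1 + -2·1 + 4.4·1.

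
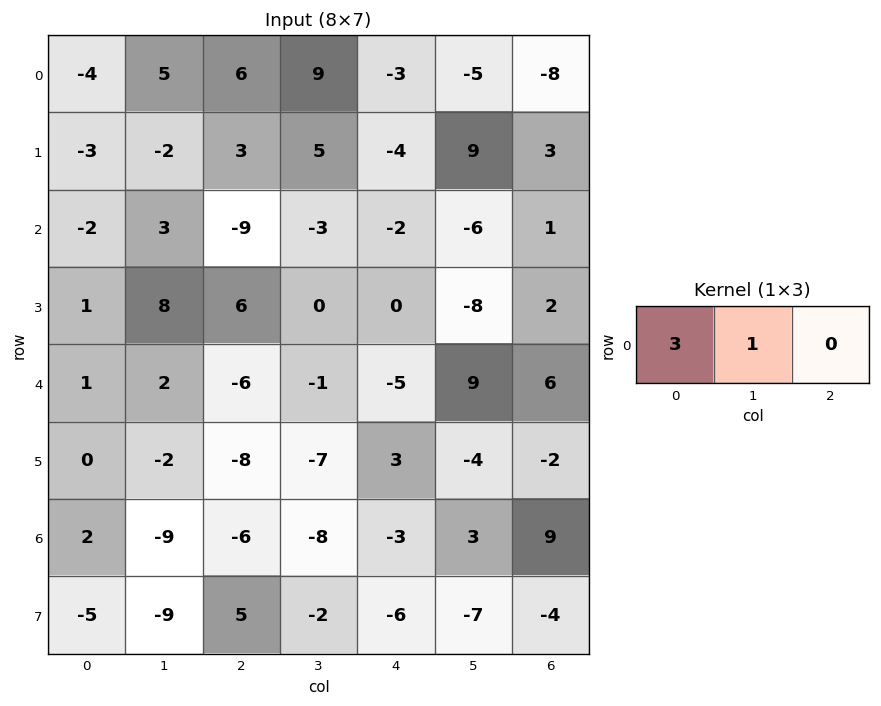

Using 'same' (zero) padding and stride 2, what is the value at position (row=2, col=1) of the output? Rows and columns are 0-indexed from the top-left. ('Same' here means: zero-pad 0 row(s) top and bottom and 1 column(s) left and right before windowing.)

0

The receptive field on the zero-padded input at this output position is [2 -6 -1]. Elementwise product with the kernel and sum: 2·3 + -6·1.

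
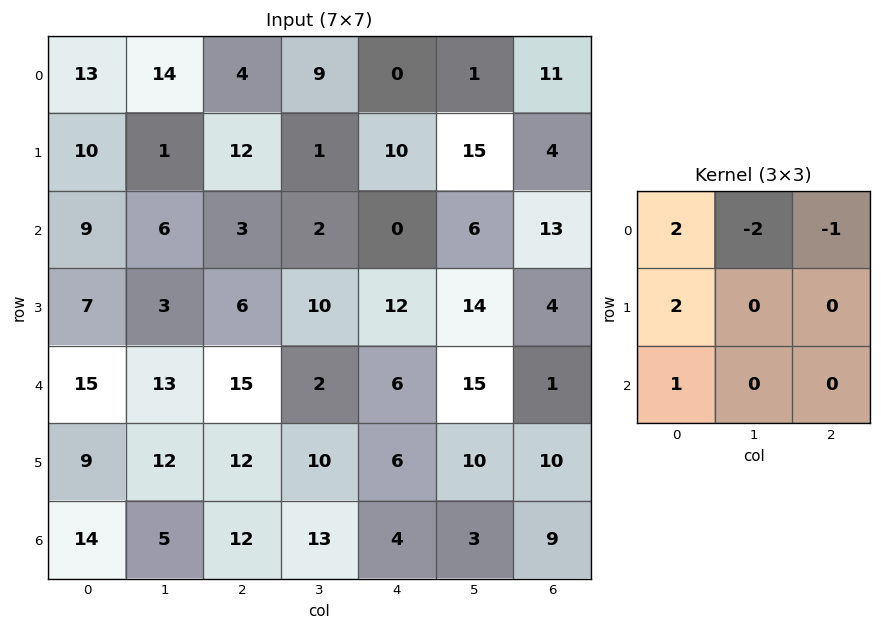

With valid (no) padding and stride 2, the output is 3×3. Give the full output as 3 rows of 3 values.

Output[0,0]: The receptive field on the input at this output position is [13 14 4 / 10 1 12 / 9 6 3]. Elementwise product with the kernel and sum: 13·2 + 14·-2 + 4·-1 + 10·2 + 9·1.

23 17 7
32 29 5
21 56 -3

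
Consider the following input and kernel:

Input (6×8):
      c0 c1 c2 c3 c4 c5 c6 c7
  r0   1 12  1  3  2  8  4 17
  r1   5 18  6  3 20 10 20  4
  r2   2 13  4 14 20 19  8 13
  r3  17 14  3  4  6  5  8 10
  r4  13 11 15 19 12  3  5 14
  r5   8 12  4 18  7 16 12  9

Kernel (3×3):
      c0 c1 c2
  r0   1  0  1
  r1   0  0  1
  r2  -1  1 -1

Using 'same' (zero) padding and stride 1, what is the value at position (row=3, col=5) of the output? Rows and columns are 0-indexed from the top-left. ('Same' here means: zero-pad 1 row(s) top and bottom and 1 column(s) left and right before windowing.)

The receptive field on the zero-padded input at this output position is [20 19 8 / 6 5 8 / 12 3 5]. Elementwise product with the kernel and sum: 20·1 + 8·1 + 8·1 + 12·-1 + 3·1 + 5·-1.

22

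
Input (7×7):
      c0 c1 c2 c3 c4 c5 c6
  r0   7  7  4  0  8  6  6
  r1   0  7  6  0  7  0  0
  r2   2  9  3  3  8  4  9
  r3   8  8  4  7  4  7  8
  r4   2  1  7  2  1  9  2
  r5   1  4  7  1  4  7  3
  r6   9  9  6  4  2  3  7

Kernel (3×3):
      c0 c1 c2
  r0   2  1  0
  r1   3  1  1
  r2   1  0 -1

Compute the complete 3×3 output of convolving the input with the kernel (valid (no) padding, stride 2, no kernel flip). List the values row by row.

Output[0,0]: The receptive field on the input at this output position is [7 7 4 / 0 7 6 / 2 9 3]. Elementwise product with the kernel and sum: 7·2 + 7·1 + 0·3 + 7·1 + 6·1 + 2·1 + 3·-1.

33 28 42
44 38 46
22 46 28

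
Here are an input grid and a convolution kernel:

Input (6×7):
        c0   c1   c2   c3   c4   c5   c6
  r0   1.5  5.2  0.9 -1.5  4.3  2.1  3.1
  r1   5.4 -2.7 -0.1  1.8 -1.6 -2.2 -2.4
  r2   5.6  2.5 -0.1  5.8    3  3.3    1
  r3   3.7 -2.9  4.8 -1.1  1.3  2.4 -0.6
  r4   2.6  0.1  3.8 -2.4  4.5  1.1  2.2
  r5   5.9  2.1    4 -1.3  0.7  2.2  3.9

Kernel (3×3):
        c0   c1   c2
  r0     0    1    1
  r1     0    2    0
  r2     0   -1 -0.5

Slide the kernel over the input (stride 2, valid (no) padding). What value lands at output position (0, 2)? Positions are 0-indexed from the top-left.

-3

The receptive field on the input at this output position is [4.3 2.1 3.1 / -1.6 -2.2 -2.4 / 3 3.3 1]. Elementwise product with the kernel and sum: 2.1·1 + 3.1·1 + -2.2·2 + 3.3·-1 + 1·-0.5.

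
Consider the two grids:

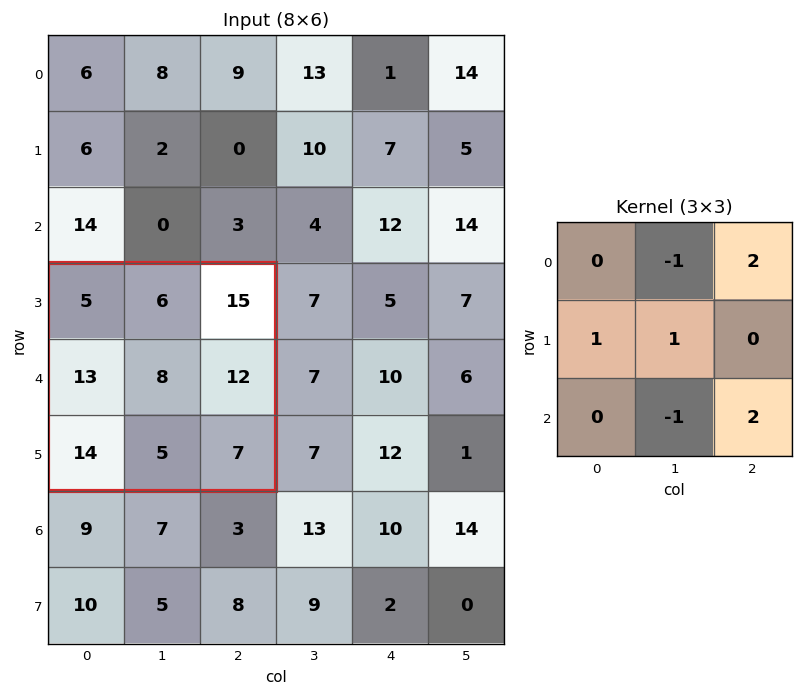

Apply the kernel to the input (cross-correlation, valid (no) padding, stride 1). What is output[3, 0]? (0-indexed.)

54

The receptive field on the input at this output position is [5 6 15 / 13 8 12 / 14 5 7]. Elementwise product with the kernel and sum: 6·-1 + 15·2 + 13·1 + 8·1 + 5·-1 + 7·2.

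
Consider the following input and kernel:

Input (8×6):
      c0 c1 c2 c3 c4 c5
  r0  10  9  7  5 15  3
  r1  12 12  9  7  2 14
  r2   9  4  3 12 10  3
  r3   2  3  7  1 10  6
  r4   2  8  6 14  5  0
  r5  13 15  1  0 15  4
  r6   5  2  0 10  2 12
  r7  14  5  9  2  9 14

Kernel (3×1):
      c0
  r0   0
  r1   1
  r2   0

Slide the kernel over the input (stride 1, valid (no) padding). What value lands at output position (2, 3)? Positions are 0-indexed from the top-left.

The receptive field on the input at this output position is [12 / 1 / 14]. Elementwise product with the kernel and sum: 1·1.

1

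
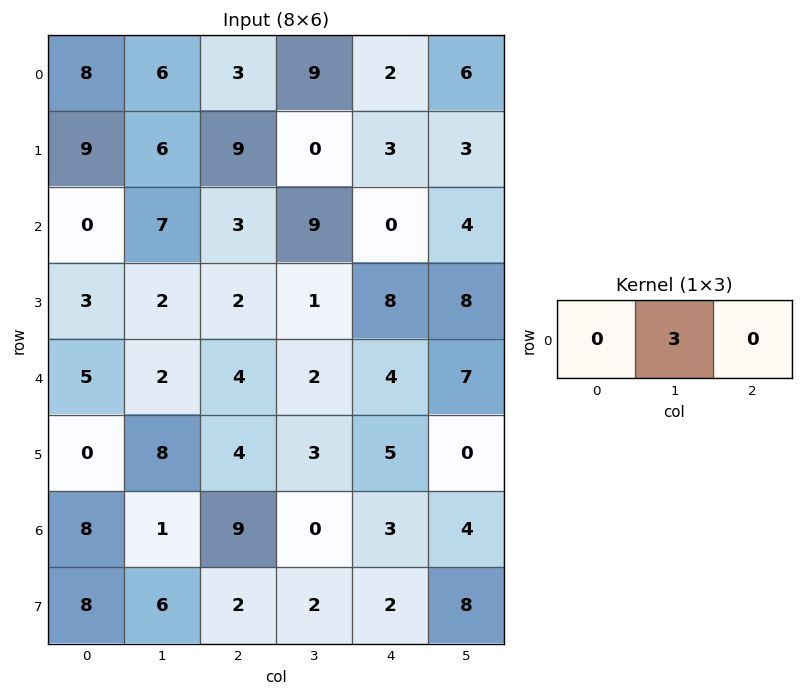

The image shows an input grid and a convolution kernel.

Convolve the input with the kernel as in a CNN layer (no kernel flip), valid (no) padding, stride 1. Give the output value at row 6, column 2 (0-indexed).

The receptive field on the input at this output position is [9 0 3]. Elementwise product with the kernel and sum: 0·3.

0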